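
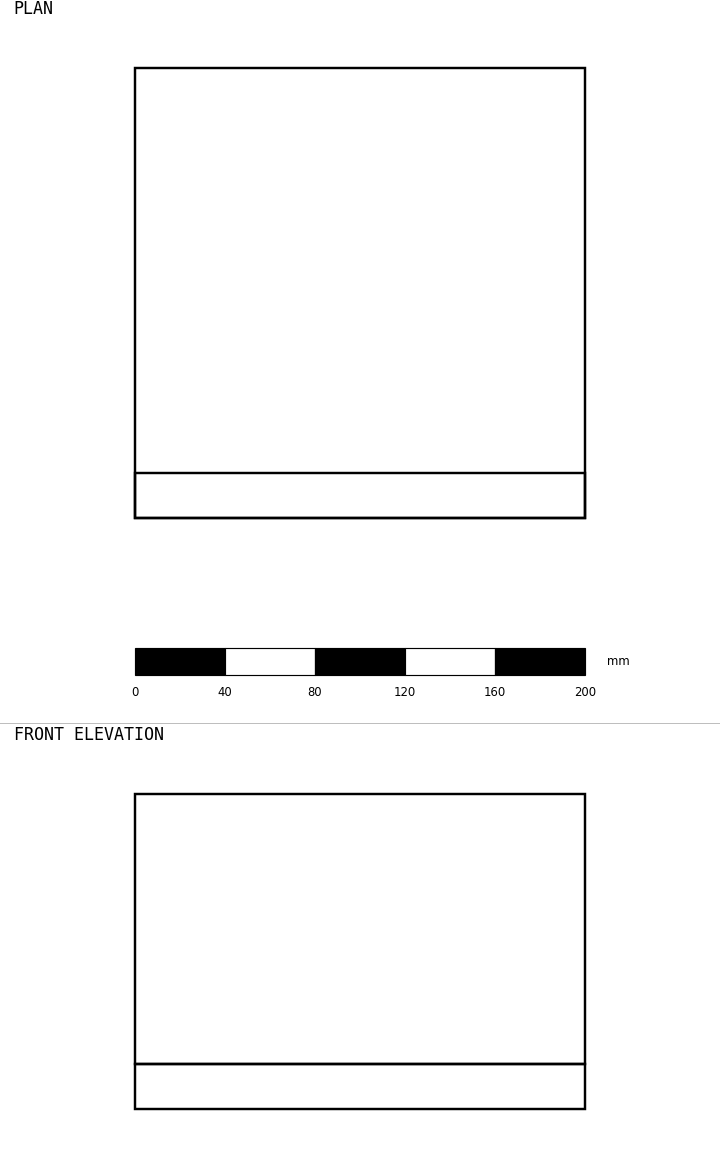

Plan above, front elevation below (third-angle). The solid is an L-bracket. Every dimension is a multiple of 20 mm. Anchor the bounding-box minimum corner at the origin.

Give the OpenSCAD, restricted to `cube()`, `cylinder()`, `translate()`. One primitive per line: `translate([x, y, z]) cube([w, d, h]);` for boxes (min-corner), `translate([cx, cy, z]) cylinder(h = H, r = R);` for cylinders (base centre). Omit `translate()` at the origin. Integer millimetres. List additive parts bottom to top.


cube([200, 200, 20]);
translate([0, 0, 20]) cube([200, 20, 120]);


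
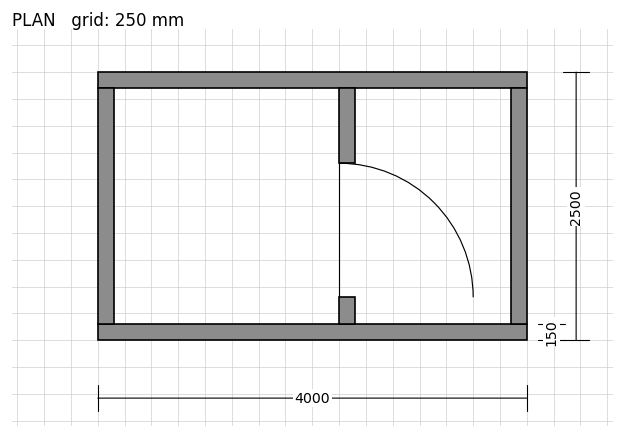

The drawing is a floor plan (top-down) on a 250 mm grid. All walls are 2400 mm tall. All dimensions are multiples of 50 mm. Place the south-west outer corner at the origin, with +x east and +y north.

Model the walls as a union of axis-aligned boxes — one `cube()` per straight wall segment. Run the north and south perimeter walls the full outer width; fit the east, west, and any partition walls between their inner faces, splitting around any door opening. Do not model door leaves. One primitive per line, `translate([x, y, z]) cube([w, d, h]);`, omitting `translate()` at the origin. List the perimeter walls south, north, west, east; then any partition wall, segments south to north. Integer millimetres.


cube([4000, 150, 2400]);
translate([0, 2350, 0]) cube([4000, 150, 2400]);
translate([0, 150, 0]) cube([150, 2200, 2400]);
translate([3850, 150, 0]) cube([150, 2200, 2400]);
translate([2250, 150, 0]) cube([150, 250, 2400]);
translate([2250, 1650, 0]) cube([150, 700, 2400]);


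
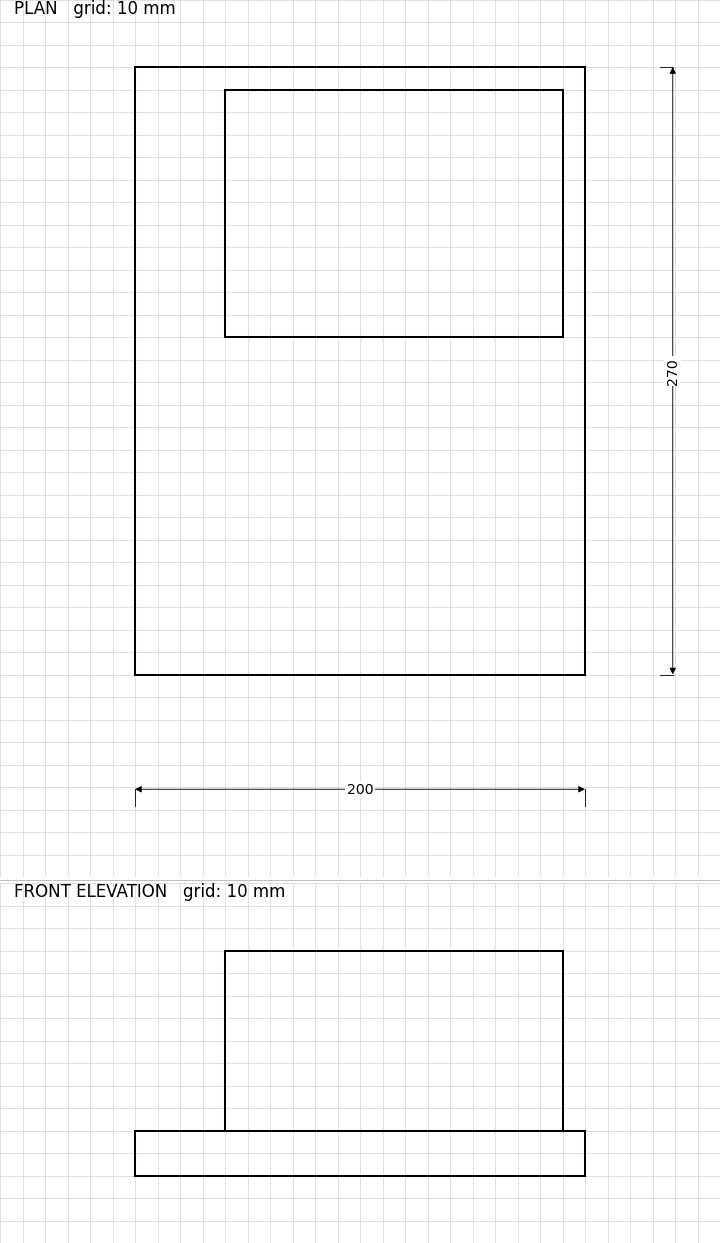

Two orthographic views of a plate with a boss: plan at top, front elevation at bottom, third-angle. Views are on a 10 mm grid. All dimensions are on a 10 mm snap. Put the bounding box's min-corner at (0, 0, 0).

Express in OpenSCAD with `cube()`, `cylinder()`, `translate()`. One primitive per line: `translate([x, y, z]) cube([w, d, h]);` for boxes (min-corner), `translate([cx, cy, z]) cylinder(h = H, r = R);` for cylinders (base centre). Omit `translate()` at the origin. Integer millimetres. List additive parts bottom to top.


cube([200, 270, 20]);
translate([40, 150, 20]) cube([150, 110, 80]);


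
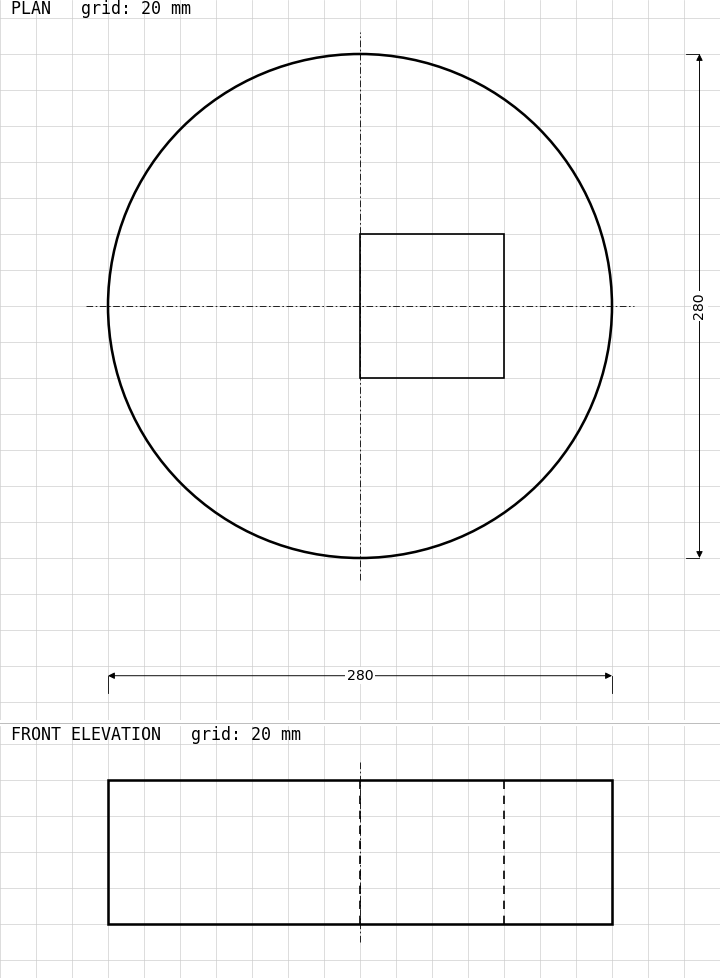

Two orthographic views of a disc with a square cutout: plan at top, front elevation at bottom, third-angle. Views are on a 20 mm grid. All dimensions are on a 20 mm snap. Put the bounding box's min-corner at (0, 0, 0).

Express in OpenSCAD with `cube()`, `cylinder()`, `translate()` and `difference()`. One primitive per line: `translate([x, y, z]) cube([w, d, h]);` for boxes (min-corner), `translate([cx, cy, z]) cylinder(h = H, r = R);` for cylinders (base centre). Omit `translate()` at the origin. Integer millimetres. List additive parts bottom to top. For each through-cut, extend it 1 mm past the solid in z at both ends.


difference() {
  translate([140, 140, 0]) cylinder(h = 80, r = 140);
  translate([140, 100, -1]) cube([80, 80, 82]);
}


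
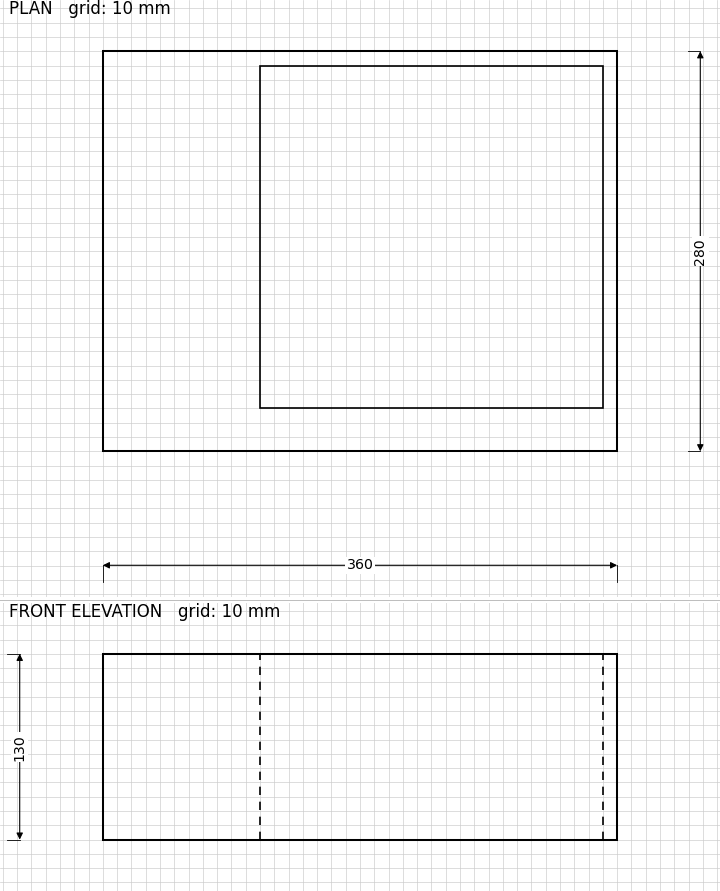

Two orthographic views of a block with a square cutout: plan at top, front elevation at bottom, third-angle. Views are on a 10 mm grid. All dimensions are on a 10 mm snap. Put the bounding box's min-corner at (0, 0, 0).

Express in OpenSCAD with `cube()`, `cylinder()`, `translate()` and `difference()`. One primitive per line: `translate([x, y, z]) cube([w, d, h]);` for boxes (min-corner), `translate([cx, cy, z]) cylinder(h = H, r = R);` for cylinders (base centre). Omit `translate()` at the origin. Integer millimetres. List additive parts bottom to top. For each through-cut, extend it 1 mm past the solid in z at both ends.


difference() {
  cube([360, 280, 130]);
  translate([110, 30, -1]) cube([240, 240, 132]);
}


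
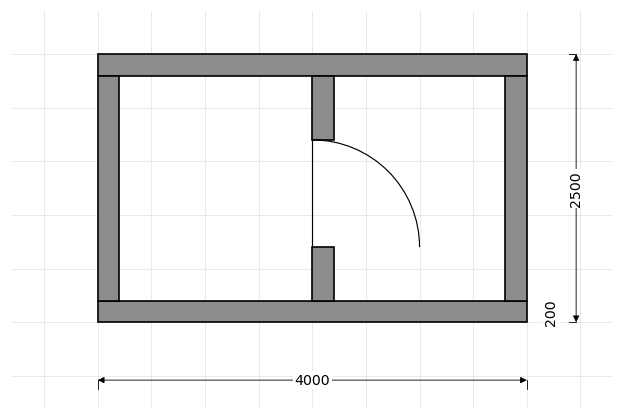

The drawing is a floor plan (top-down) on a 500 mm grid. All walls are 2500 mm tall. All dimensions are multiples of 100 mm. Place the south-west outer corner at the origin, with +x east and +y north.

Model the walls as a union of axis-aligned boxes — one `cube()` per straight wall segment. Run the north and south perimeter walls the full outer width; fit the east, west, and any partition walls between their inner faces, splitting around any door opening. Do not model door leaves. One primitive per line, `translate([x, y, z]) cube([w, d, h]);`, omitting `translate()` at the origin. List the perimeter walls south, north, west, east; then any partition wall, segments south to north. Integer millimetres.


cube([4000, 200, 2500]);
translate([0, 2300, 0]) cube([4000, 200, 2500]);
translate([0, 200, 0]) cube([200, 2100, 2500]);
translate([3800, 200, 0]) cube([200, 2100, 2500]);
translate([2000, 200, 0]) cube([200, 500, 2500]);
translate([2000, 1700, 0]) cube([200, 600, 2500]);


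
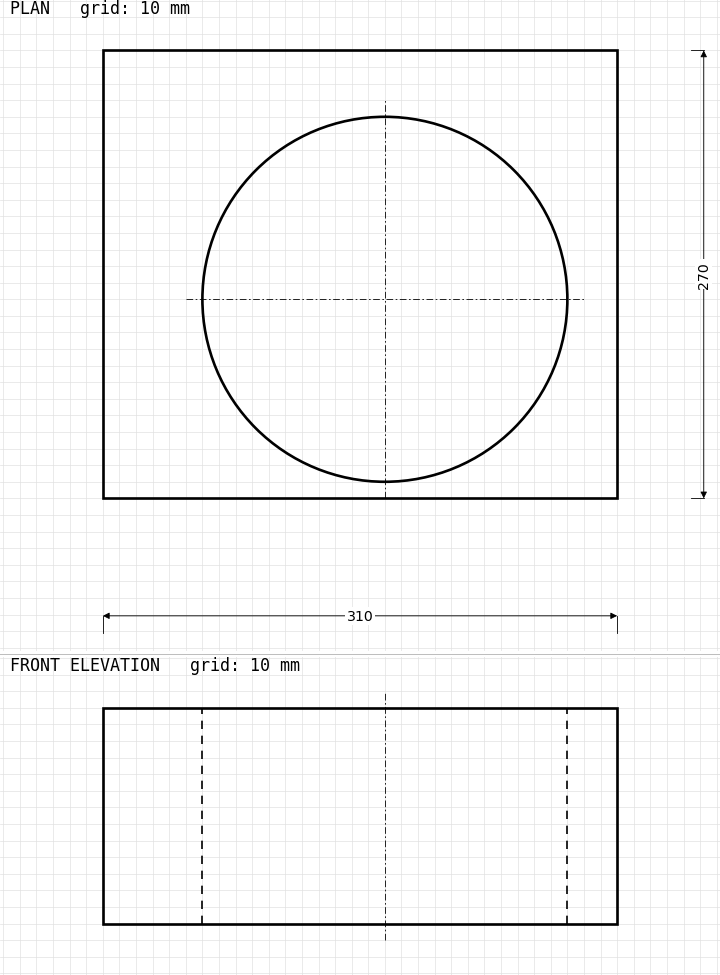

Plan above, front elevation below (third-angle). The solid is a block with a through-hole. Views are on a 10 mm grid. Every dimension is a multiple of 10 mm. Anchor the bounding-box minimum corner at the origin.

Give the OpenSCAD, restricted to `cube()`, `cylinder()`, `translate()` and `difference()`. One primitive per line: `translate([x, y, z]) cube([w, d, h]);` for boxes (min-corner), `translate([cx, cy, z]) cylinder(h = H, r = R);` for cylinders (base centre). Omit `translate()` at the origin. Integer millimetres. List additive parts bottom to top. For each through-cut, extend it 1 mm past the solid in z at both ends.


difference() {
  cube([310, 270, 130]);
  translate([170, 120, -1]) cylinder(h = 132, r = 110);
}


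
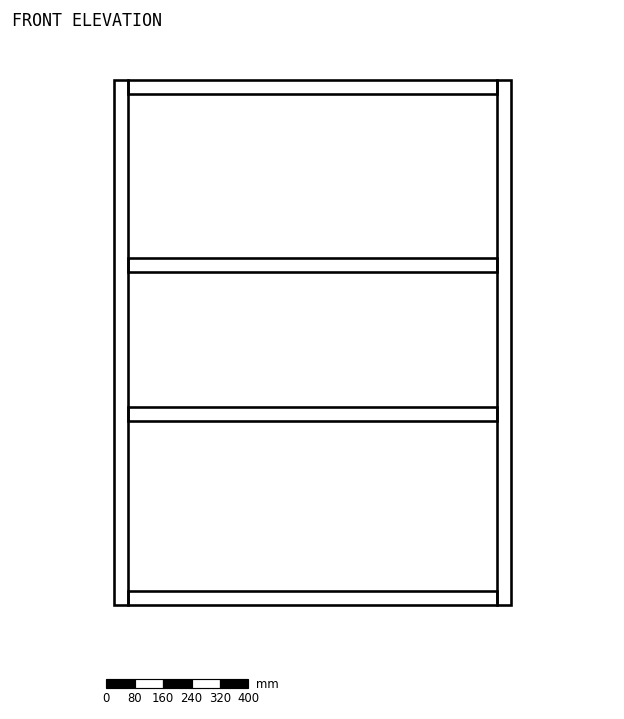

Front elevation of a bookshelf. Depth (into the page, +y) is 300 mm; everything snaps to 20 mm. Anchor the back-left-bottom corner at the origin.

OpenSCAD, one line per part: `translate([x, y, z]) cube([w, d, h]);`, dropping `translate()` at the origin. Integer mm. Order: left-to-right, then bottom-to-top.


cube([40, 300, 1480]);
translate([40, 0, 0]) cube([1040, 300, 40]);
translate([40, 0, 520]) cube([1040, 300, 40]);
translate([40, 0, 940]) cube([1040, 300, 40]);
translate([40, 0, 1440]) cube([1040, 300, 40]);
translate([1080, 0, 0]) cube([40, 300, 1480]);


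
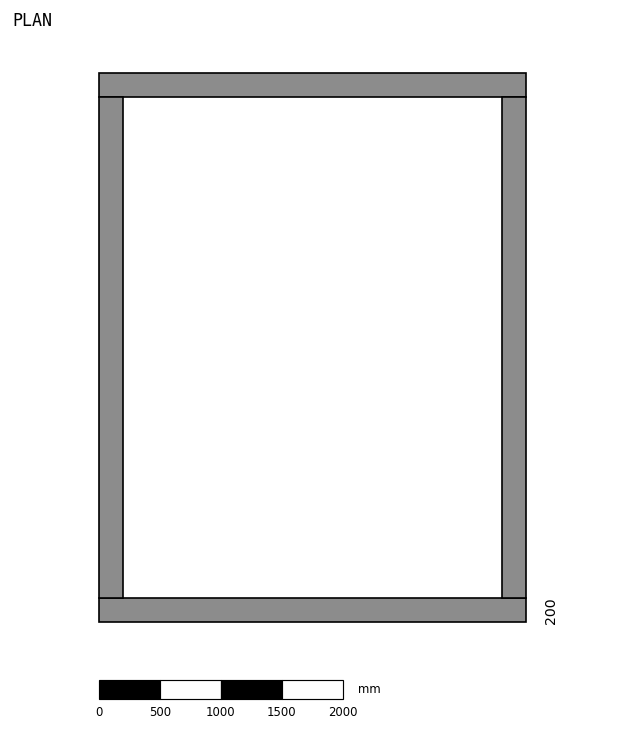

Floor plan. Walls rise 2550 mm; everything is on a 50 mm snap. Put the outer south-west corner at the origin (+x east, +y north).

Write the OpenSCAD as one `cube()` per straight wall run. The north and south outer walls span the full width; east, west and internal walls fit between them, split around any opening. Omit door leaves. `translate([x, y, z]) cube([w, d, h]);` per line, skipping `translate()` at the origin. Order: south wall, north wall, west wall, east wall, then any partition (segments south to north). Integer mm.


cube([3500, 200, 2550]);
translate([0, 4300, 0]) cube([3500, 200, 2550]);
translate([0, 200, 0]) cube([200, 4100, 2550]);
translate([3300, 200, 0]) cube([200, 4100, 2550]);


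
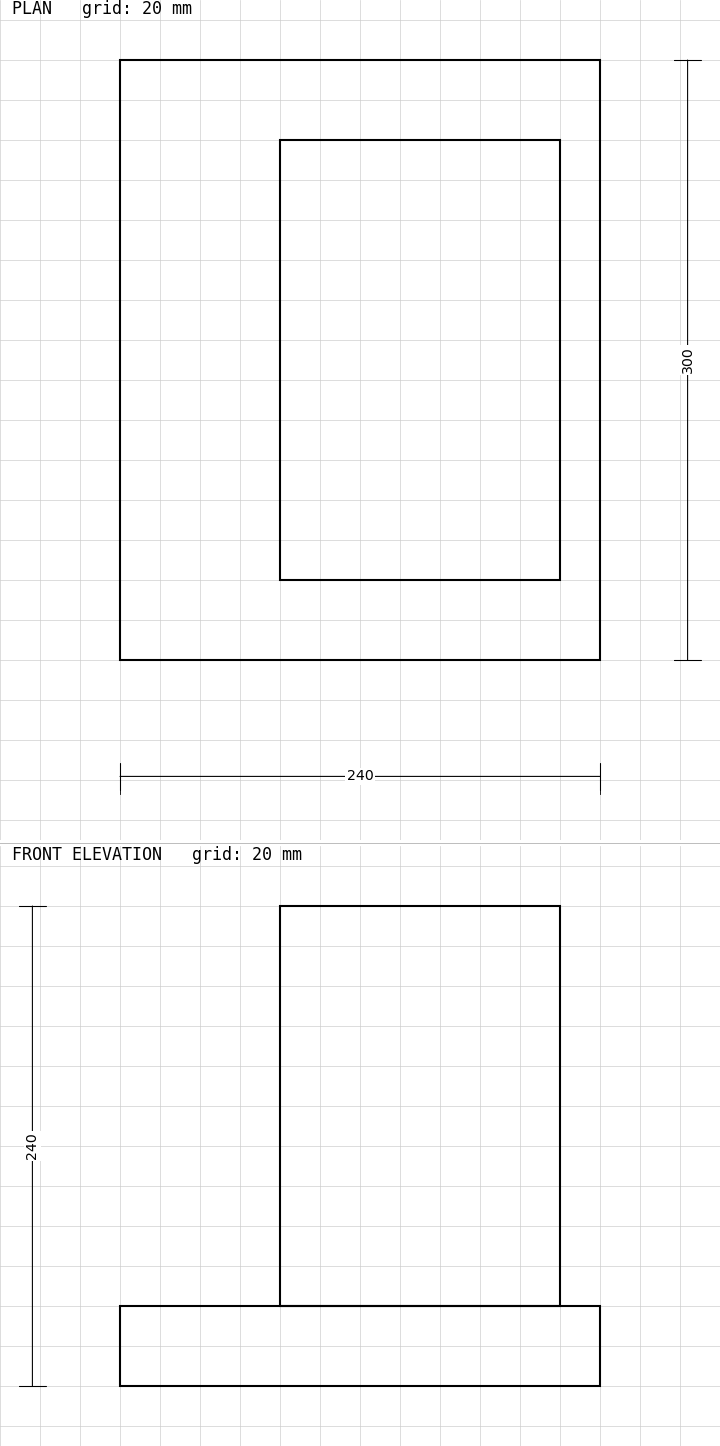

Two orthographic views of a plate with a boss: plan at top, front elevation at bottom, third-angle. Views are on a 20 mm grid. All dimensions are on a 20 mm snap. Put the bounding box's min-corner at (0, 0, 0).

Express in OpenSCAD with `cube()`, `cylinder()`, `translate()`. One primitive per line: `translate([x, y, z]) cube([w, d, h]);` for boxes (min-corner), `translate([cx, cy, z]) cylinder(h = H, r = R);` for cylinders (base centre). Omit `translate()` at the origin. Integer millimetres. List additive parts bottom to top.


cube([240, 300, 40]);
translate([80, 40, 40]) cube([140, 220, 200]);


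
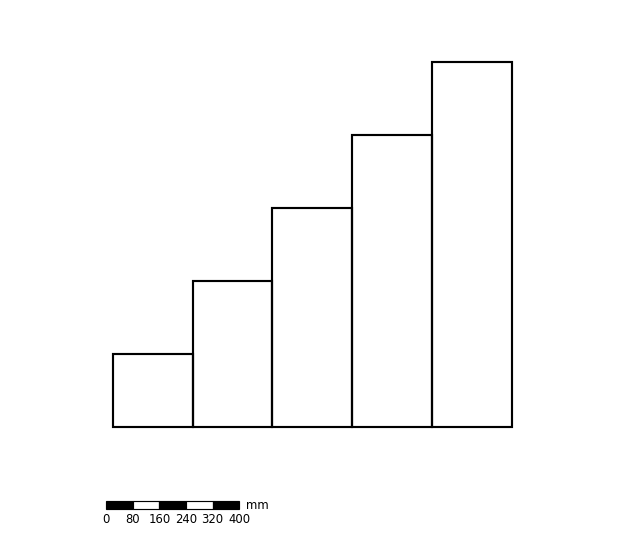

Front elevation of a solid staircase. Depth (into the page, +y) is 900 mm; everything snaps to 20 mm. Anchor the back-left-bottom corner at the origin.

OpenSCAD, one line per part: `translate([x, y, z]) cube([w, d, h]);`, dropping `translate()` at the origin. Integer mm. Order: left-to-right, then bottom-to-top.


cube([240, 900, 220]);
translate([240, 0, 0]) cube([240, 900, 440]);
translate([480, 0, 0]) cube([240, 900, 660]);
translate([720, 0, 0]) cube([240, 900, 880]);
translate([960, 0, 0]) cube([240, 900, 1100]);


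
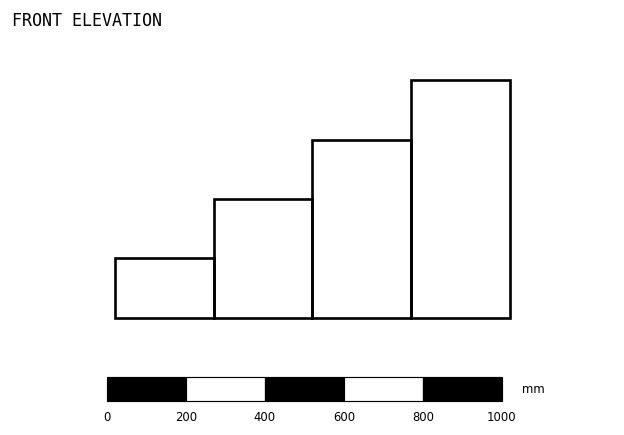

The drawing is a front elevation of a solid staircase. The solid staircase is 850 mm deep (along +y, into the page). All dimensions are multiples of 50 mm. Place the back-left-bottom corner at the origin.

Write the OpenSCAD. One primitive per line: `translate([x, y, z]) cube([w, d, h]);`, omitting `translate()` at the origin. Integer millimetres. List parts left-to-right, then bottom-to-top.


cube([250, 850, 150]);
translate([250, 0, 0]) cube([250, 850, 300]);
translate([500, 0, 0]) cube([250, 850, 450]);
translate([750, 0, 0]) cube([250, 850, 600]);


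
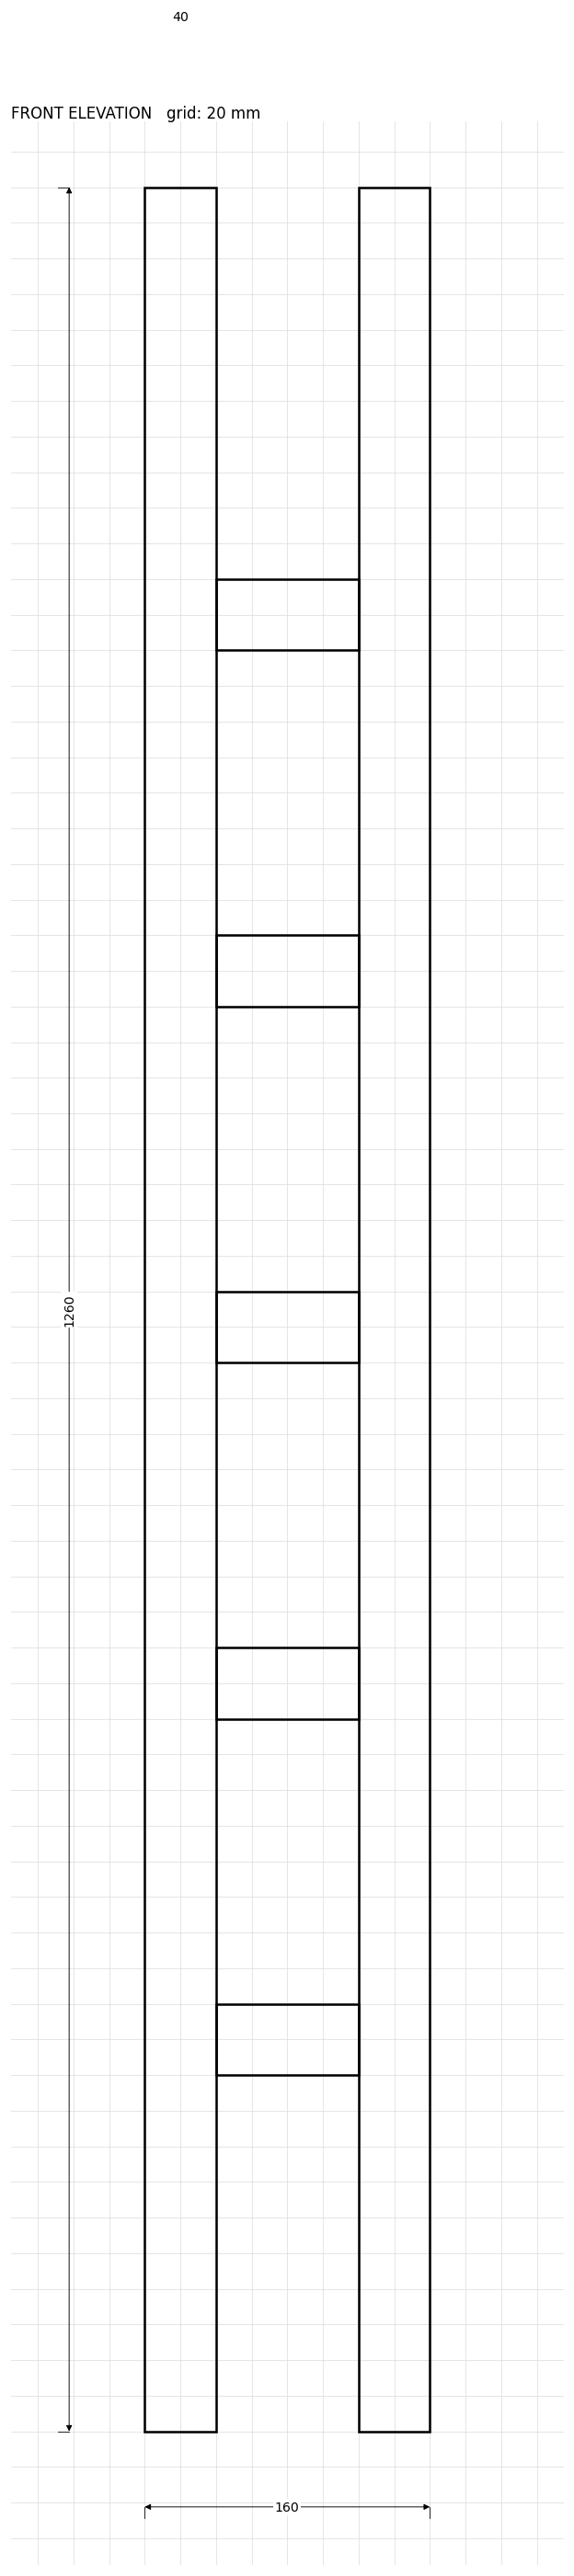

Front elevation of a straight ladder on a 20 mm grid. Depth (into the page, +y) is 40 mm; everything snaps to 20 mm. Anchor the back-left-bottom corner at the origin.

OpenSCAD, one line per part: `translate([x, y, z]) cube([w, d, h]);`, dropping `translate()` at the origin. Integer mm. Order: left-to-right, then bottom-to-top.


cube([40, 40, 1260]);
translate([40, 0, 200]) cube([80, 40, 40]);
translate([40, 0, 400]) cube([80, 40, 40]);
translate([40, 0, 600]) cube([80, 40, 40]);
translate([40, 0, 800]) cube([80, 40, 40]);
translate([40, 0, 1000]) cube([80, 40, 40]);
translate([120, 0, 0]) cube([40, 40, 1260]);


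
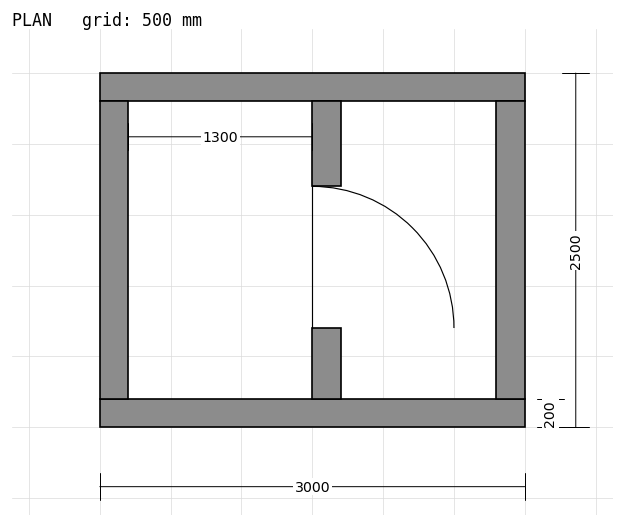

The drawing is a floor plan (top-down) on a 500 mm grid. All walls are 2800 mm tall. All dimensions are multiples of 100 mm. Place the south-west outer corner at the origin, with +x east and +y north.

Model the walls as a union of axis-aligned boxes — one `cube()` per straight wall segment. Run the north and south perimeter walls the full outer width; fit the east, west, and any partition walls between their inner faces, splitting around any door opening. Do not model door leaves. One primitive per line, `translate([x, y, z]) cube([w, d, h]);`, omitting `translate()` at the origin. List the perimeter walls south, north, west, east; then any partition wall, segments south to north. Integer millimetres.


cube([3000, 200, 2800]);
translate([0, 2300, 0]) cube([3000, 200, 2800]);
translate([0, 200, 0]) cube([200, 2100, 2800]);
translate([2800, 200, 0]) cube([200, 2100, 2800]);
translate([1500, 200, 0]) cube([200, 500, 2800]);
translate([1500, 1700, 0]) cube([200, 600, 2800]);


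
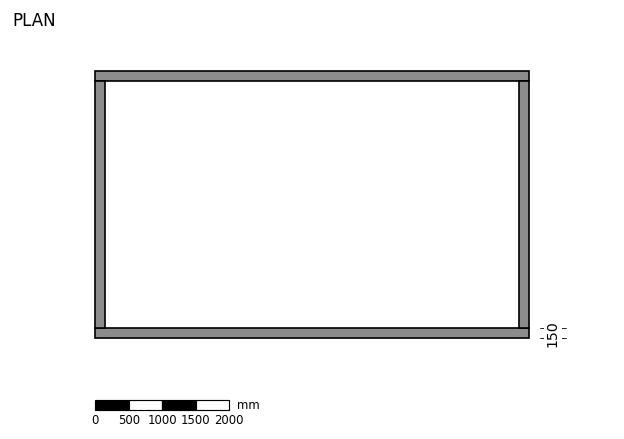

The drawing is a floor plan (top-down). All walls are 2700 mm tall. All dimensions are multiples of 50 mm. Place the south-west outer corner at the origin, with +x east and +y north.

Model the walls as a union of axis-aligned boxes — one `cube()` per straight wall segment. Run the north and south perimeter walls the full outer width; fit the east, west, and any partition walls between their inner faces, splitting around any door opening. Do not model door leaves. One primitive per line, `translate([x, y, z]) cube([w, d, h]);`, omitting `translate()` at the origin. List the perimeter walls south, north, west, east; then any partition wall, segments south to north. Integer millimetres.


cube([6500, 150, 2700]);
translate([0, 3850, 0]) cube([6500, 150, 2700]);
translate([0, 150, 0]) cube([150, 3700, 2700]);
translate([6350, 150, 0]) cube([150, 3700, 2700]);


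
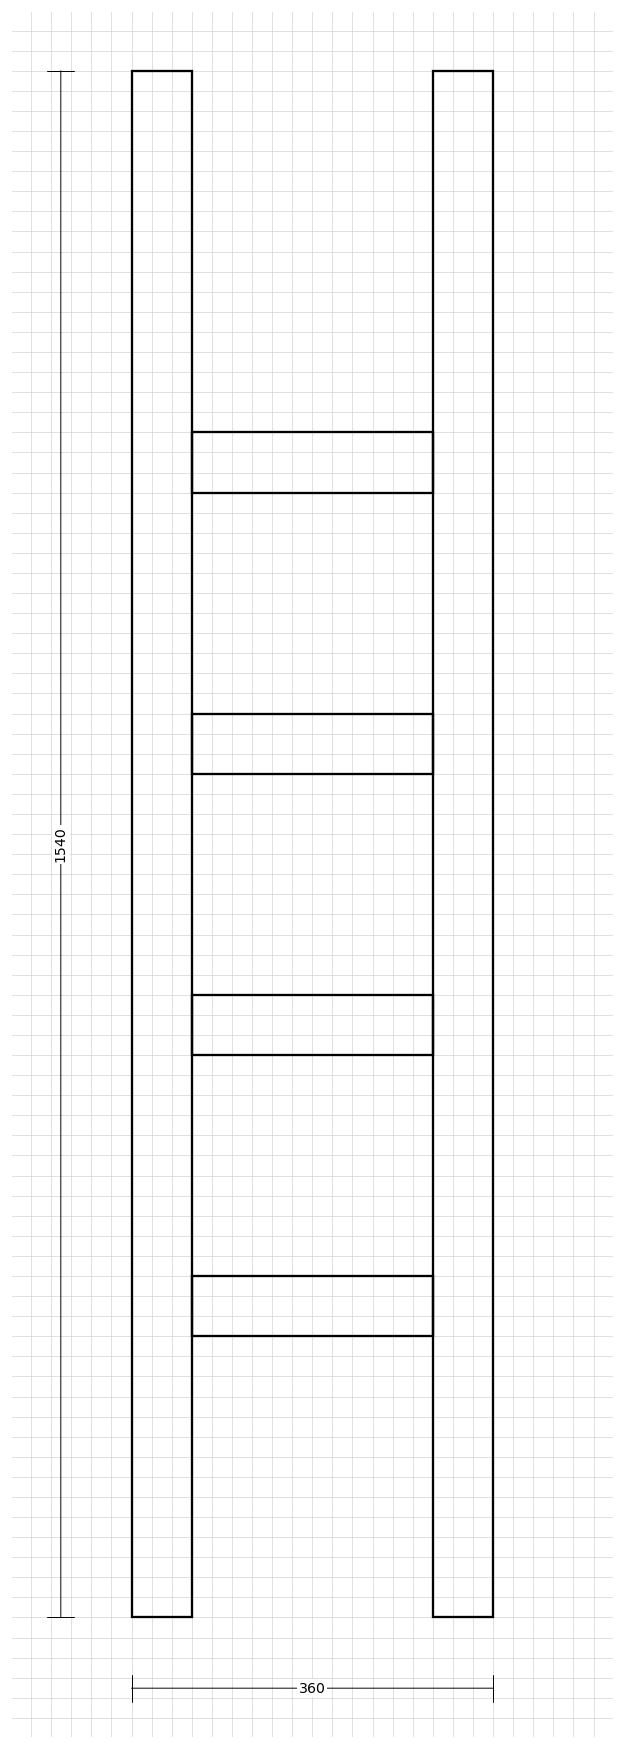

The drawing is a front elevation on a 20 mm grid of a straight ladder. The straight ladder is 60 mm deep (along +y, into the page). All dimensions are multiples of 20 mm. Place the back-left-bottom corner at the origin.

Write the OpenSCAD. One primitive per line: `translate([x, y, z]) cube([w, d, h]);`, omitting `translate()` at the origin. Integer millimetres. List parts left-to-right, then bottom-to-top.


cube([60, 60, 1540]);
translate([60, 0, 280]) cube([240, 60, 60]);
translate([60, 0, 560]) cube([240, 60, 60]);
translate([60, 0, 840]) cube([240, 60, 60]);
translate([60, 0, 1120]) cube([240, 60, 60]);
translate([300, 0, 0]) cube([60, 60, 1540]);


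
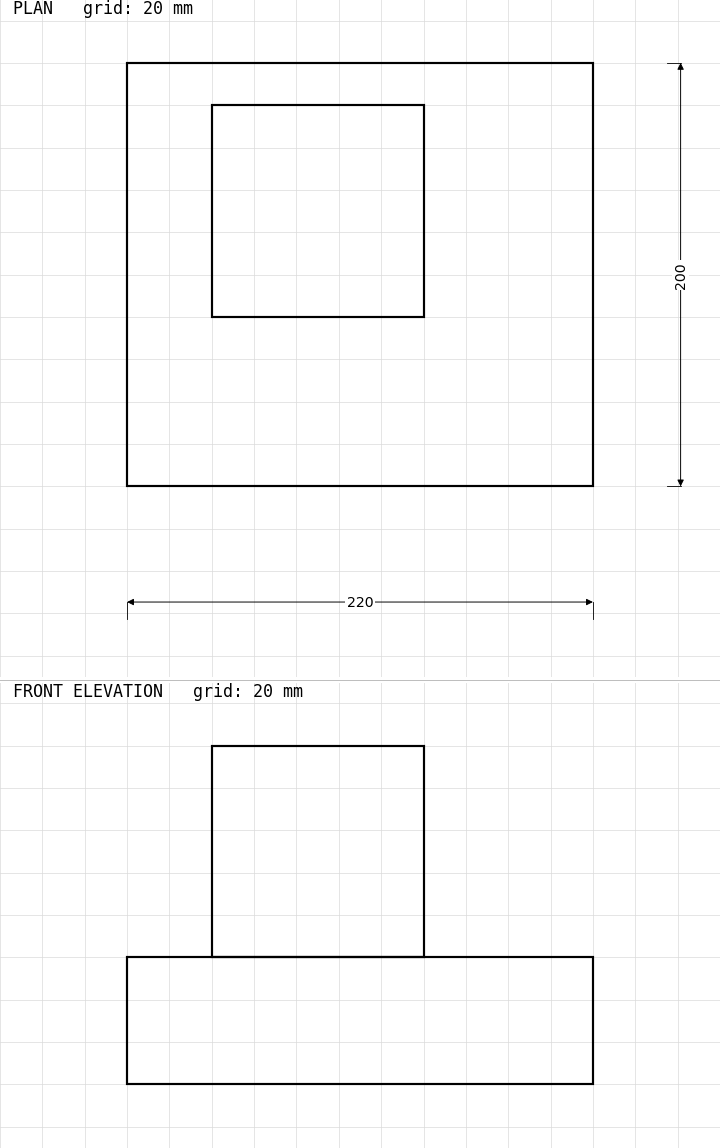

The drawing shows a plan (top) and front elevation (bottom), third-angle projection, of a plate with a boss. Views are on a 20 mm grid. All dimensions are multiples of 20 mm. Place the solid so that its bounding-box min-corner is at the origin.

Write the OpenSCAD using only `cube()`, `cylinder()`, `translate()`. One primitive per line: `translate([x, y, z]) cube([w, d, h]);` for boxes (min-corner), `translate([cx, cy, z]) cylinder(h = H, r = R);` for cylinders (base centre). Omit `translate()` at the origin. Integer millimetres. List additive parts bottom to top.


cube([220, 200, 60]);
translate([40, 80, 60]) cube([100, 100, 100]);


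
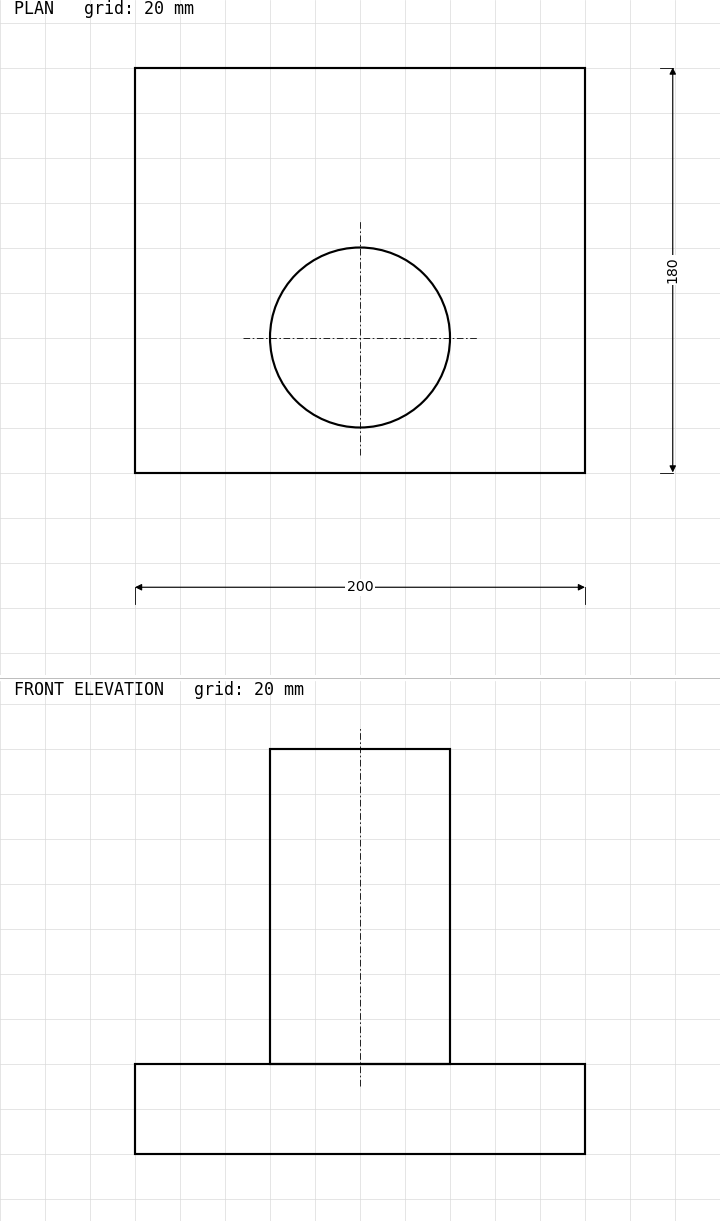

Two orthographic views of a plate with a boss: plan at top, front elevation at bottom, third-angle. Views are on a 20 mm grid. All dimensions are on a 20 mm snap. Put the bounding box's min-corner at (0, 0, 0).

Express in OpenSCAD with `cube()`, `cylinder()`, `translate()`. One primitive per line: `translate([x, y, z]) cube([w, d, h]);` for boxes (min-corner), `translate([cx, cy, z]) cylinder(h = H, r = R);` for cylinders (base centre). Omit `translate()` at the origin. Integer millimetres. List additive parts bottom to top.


cube([200, 180, 40]);
translate([100, 60, 40]) cylinder(h = 140, r = 40);


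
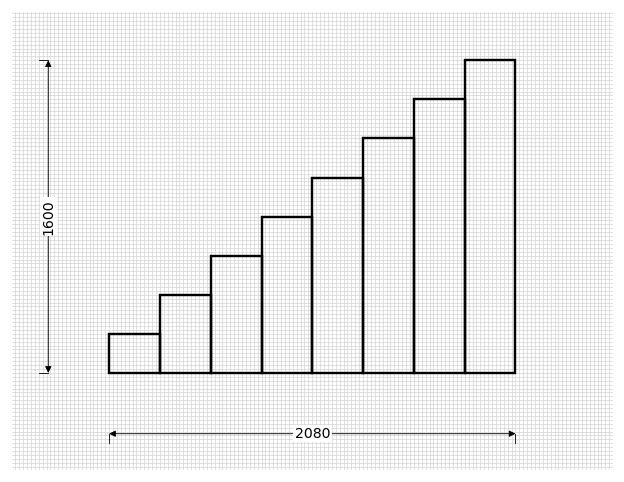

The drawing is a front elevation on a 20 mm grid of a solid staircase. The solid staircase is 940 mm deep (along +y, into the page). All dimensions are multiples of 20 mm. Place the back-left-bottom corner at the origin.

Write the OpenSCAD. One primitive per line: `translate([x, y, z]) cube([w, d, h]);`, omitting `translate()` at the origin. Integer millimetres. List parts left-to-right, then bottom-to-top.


cube([260, 940, 200]);
translate([260, 0, 0]) cube([260, 940, 400]);
translate([520, 0, 0]) cube([260, 940, 600]);
translate([780, 0, 0]) cube([260, 940, 800]);
translate([1040, 0, 0]) cube([260, 940, 1000]);
translate([1300, 0, 0]) cube([260, 940, 1200]);
translate([1560, 0, 0]) cube([260, 940, 1400]);
translate([1820, 0, 0]) cube([260, 940, 1600]);


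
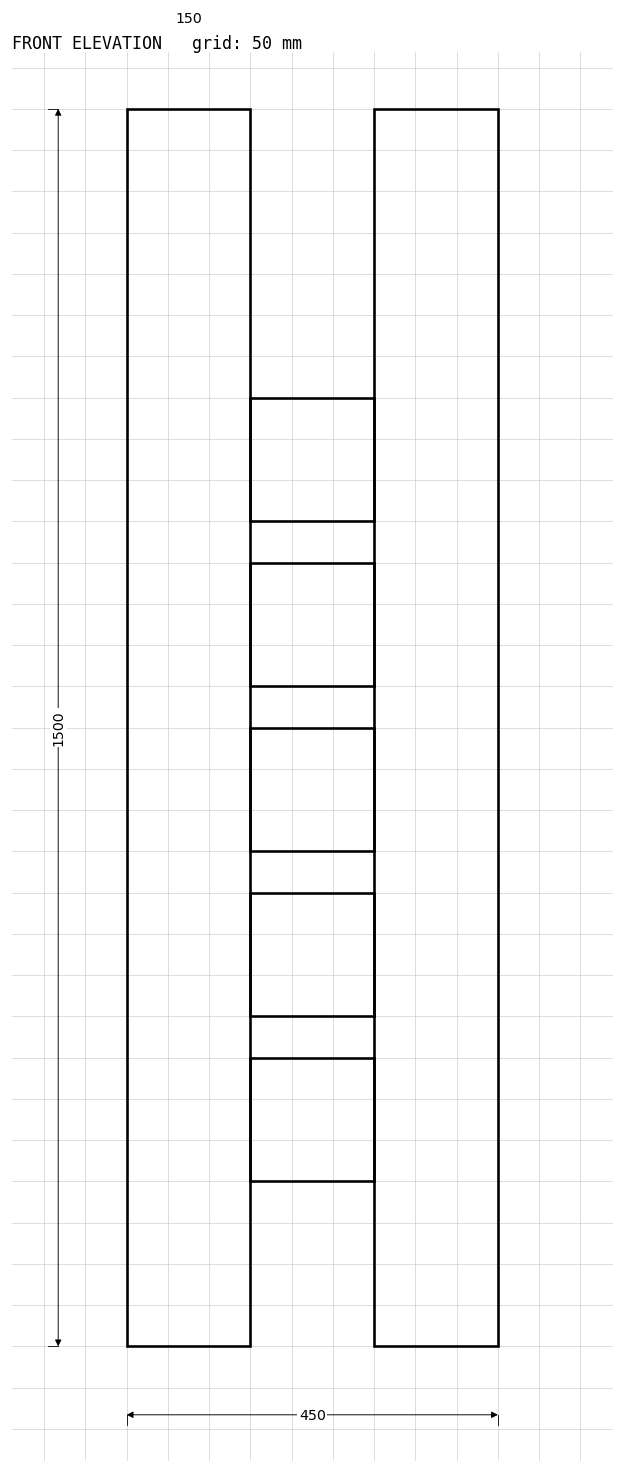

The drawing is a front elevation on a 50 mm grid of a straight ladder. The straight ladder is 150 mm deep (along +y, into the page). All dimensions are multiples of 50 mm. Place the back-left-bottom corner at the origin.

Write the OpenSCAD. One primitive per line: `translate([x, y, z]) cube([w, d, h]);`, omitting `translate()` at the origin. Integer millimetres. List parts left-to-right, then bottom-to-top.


cube([150, 150, 1500]);
translate([150, 0, 200]) cube([150, 150, 150]);
translate([150, 0, 400]) cube([150, 150, 150]);
translate([150, 0, 600]) cube([150, 150, 150]);
translate([150, 0, 800]) cube([150, 150, 150]);
translate([150, 0, 1000]) cube([150, 150, 150]);
translate([300, 0, 0]) cube([150, 150, 1500]);


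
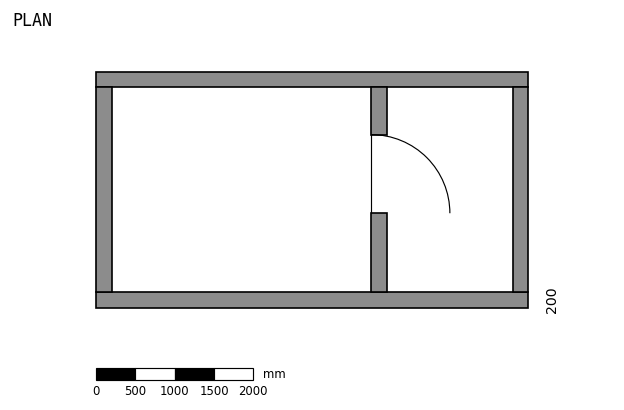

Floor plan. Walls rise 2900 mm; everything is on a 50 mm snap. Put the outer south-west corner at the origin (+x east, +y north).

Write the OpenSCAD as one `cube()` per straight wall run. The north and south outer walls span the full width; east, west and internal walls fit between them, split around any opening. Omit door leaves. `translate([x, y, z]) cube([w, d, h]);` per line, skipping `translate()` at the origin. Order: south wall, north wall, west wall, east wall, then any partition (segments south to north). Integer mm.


cube([5500, 200, 2900]);
translate([0, 2800, 0]) cube([5500, 200, 2900]);
translate([0, 200, 0]) cube([200, 2600, 2900]);
translate([5300, 200, 0]) cube([200, 2600, 2900]);
translate([3500, 200, 0]) cube([200, 1000, 2900]);
translate([3500, 2200, 0]) cube([200, 600, 2900]);


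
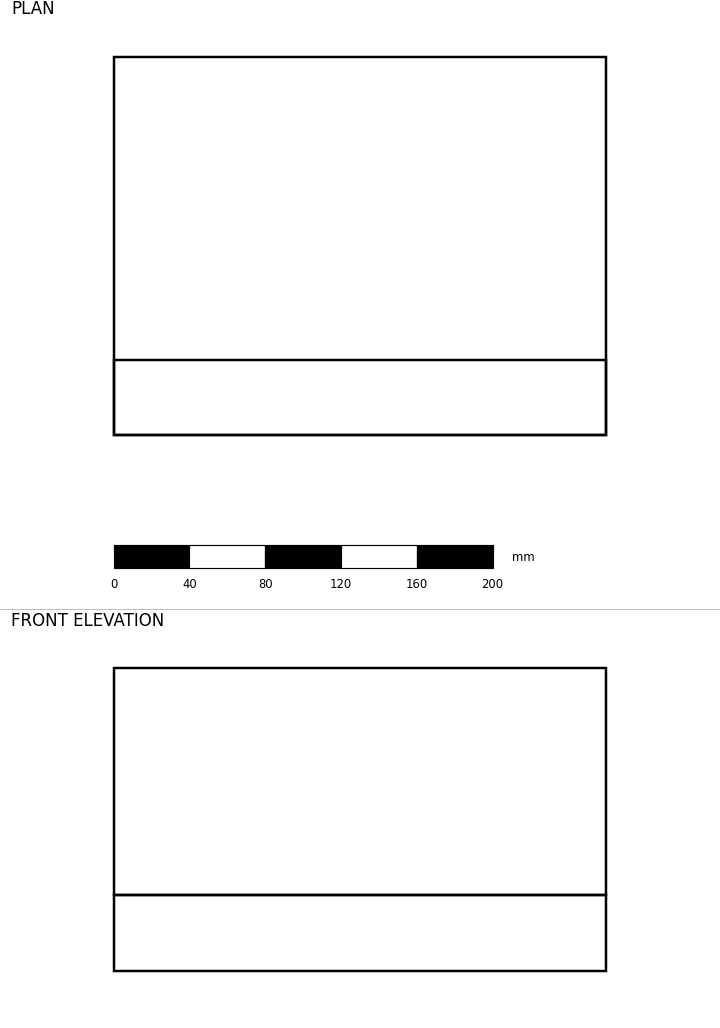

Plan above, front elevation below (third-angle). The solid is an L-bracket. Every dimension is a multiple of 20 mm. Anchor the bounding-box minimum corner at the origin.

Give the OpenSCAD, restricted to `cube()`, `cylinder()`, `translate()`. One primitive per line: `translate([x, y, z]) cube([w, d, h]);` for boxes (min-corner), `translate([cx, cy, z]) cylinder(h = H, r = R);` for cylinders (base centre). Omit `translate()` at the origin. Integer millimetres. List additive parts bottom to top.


cube([260, 200, 40]);
translate([0, 0, 40]) cube([260, 40, 120]);


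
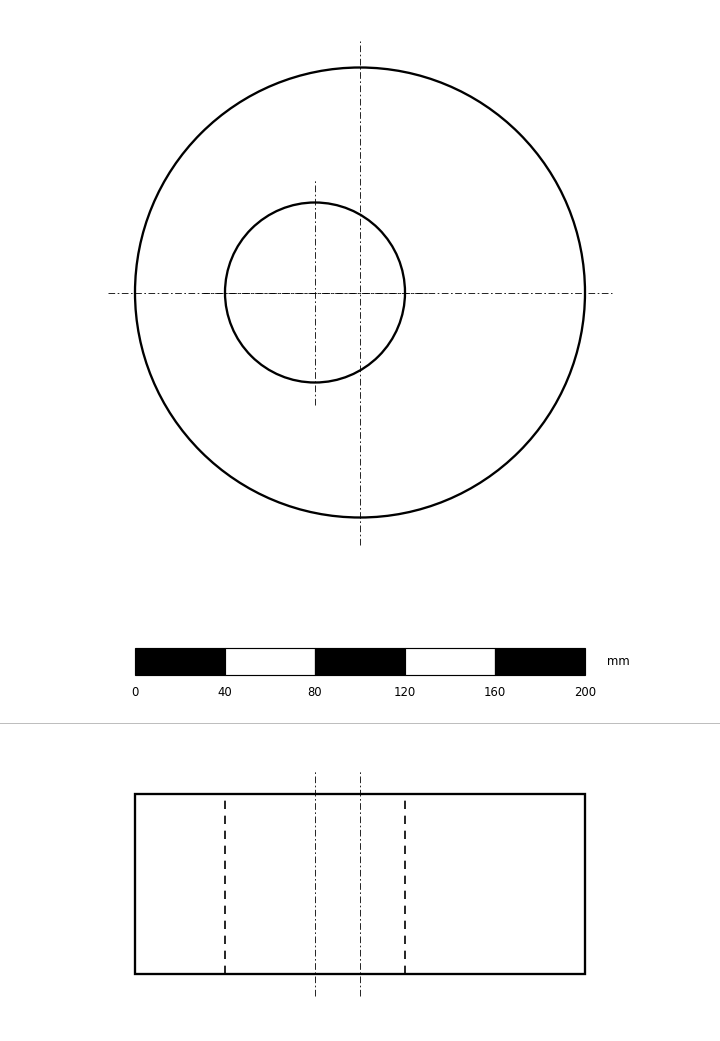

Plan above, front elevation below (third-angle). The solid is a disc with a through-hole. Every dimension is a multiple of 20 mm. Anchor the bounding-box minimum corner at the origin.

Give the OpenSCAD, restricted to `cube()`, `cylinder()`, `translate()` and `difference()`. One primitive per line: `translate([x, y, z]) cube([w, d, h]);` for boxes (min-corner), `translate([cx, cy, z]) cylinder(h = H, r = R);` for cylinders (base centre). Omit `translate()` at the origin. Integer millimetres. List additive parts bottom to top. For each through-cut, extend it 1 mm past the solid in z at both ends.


difference() {
  translate([100, 100, 0]) cylinder(h = 80, r = 100);
  translate([80, 100, -1]) cylinder(h = 82, r = 40);
}


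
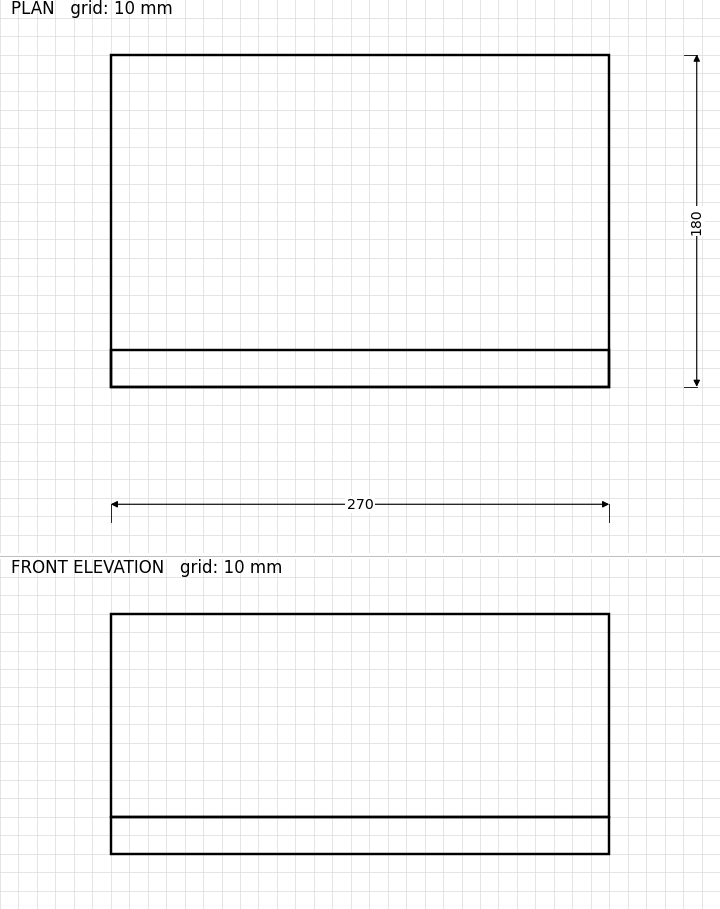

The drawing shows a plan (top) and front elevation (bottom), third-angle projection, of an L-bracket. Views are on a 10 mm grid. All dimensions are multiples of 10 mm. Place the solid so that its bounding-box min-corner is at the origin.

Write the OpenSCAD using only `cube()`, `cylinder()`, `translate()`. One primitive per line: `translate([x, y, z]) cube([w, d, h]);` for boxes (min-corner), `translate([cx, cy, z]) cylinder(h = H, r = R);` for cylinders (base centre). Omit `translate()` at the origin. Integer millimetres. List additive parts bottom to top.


cube([270, 180, 20]);
translate([0, 0, 20]) cube([270, 20, 110]);


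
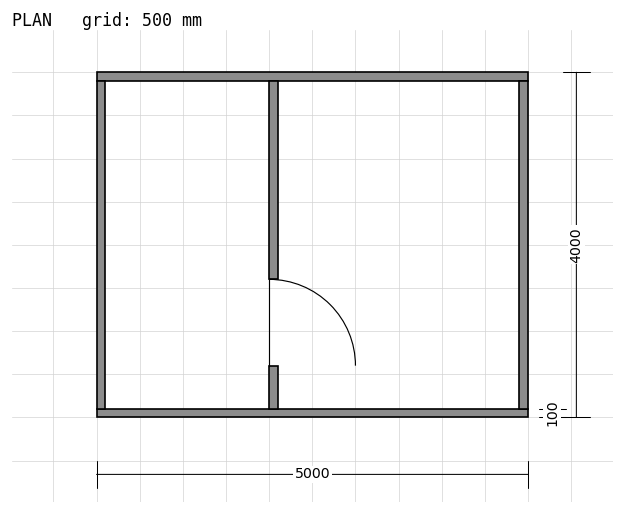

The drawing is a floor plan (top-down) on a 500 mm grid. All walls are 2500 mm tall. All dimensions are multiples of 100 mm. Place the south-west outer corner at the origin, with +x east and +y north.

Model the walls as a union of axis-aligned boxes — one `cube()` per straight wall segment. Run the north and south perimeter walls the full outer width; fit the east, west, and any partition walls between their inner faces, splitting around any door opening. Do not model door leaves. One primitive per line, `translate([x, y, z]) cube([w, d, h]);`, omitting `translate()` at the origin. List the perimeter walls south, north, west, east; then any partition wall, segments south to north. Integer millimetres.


cube([5000, 100, 2500]);
translate([0, 3900, 0]) cube([5000, 100, 2500]);
translate([0, 100, 0]) cube([100, 3800, 2500]);
translate([4900, 100, 0]) cube([100, 3800, 2500]);
translate([2000, 100, 0]) cube([100, 500, 2500]);
translate([2000, 1600, 0]) cube([100, 2300, 2500]);


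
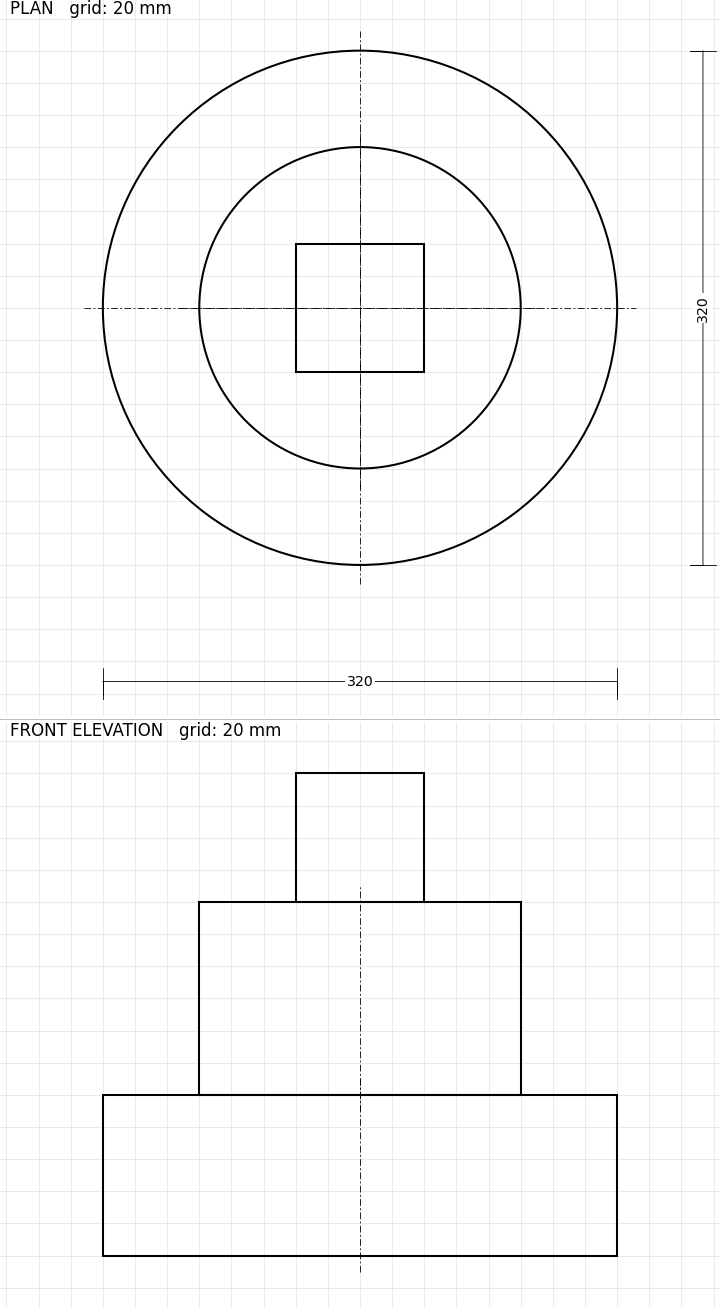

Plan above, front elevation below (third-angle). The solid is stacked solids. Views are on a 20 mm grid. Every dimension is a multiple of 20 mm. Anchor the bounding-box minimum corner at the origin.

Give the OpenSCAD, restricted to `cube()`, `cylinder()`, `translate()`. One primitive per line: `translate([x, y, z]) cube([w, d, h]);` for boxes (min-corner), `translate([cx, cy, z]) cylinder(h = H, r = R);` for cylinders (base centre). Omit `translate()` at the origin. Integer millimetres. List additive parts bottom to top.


translate([160, 160, 0]) cylinder(h = 100, r = 160);
translate([160, 160, 100]) cylinder(h = 120, r = 100);
translate([120, 120, 220]) cube([80, 80, 80]);


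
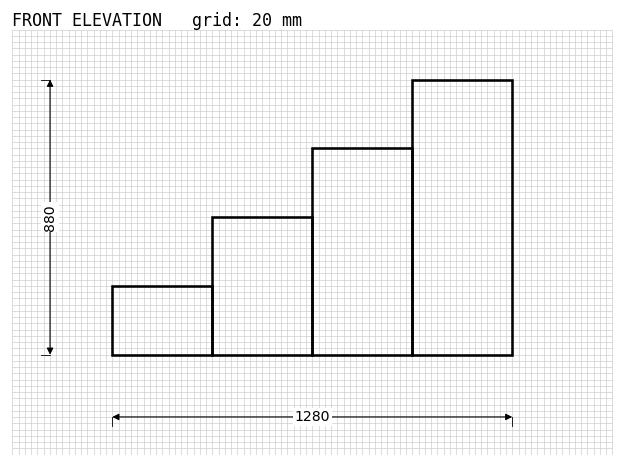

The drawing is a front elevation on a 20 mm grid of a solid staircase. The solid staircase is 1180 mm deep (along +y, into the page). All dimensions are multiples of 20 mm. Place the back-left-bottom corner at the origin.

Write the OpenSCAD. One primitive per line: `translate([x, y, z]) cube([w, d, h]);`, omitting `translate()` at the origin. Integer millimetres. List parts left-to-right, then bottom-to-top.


cube([320, 1180, 220]);
translate([320, 0, 0]) cube([320, 1180, 440]);
translate([640, 0, 0]) cube([320, 1180, 660]);
translate([960, 0, 0]) cube([320, 1180, 880]);


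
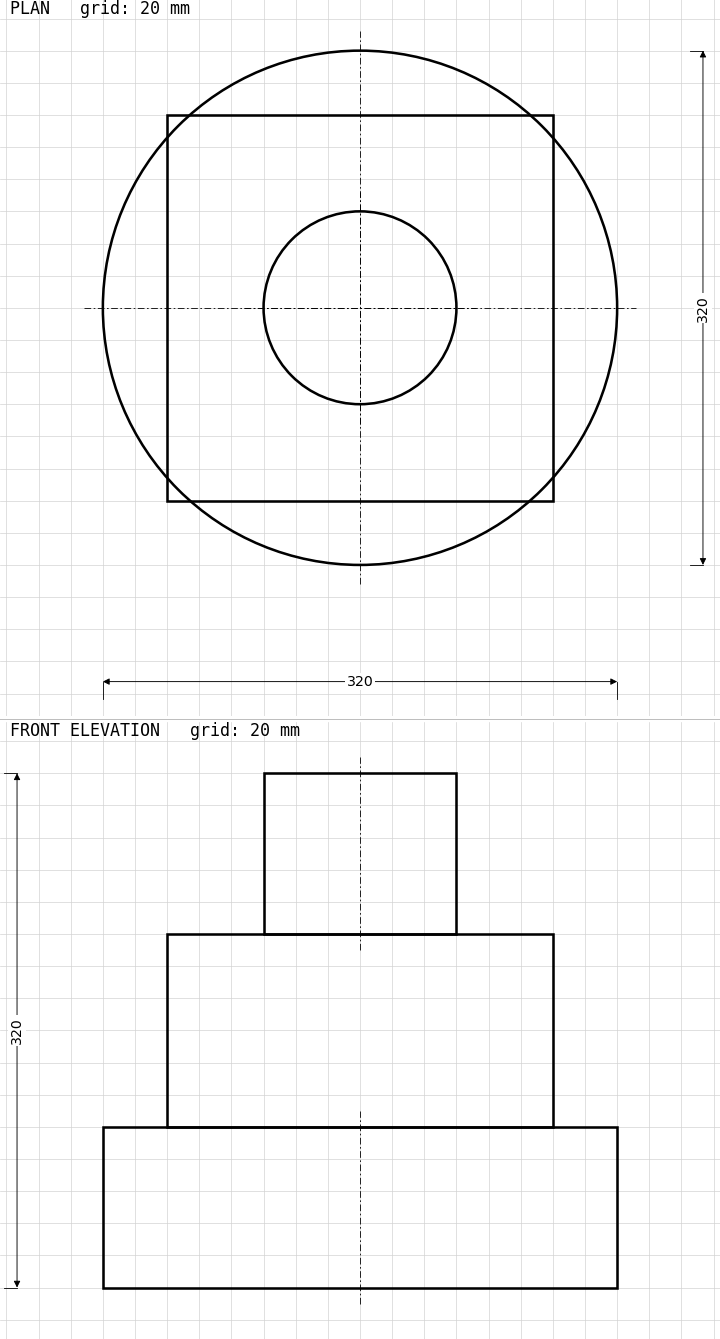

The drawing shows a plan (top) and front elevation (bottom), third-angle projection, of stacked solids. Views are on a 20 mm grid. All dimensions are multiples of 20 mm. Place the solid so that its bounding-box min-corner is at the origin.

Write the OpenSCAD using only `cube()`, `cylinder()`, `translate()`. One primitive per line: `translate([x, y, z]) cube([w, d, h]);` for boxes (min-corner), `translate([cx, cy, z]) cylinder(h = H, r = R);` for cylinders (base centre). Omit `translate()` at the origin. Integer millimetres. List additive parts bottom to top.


translate([160, 160, 0]) cylinder(h = 100, r = 160);
translate([40, 40, 100]) cube([240, 240, 120]);
translate([160, 160, 220]) cylinder(h = 100, r = 60);


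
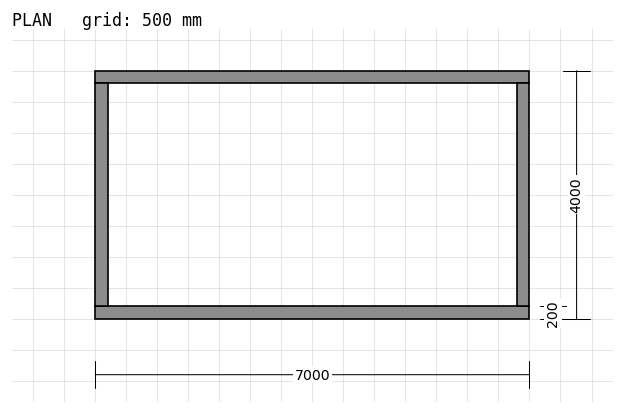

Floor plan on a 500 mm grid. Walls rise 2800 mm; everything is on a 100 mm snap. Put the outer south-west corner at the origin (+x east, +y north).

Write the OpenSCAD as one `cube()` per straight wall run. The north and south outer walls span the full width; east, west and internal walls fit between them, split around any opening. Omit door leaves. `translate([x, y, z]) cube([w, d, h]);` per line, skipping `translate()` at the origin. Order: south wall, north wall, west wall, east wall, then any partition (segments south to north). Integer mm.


cube([7000, 200, 2800]);
translate([0, 3800, 0]) cube([7000, 200, 2800]);
translate([0, 200, 0]) cube([200, 3600, 2800]);
translate([6800, 200, 0]) cube([200, 3600, 2800]);


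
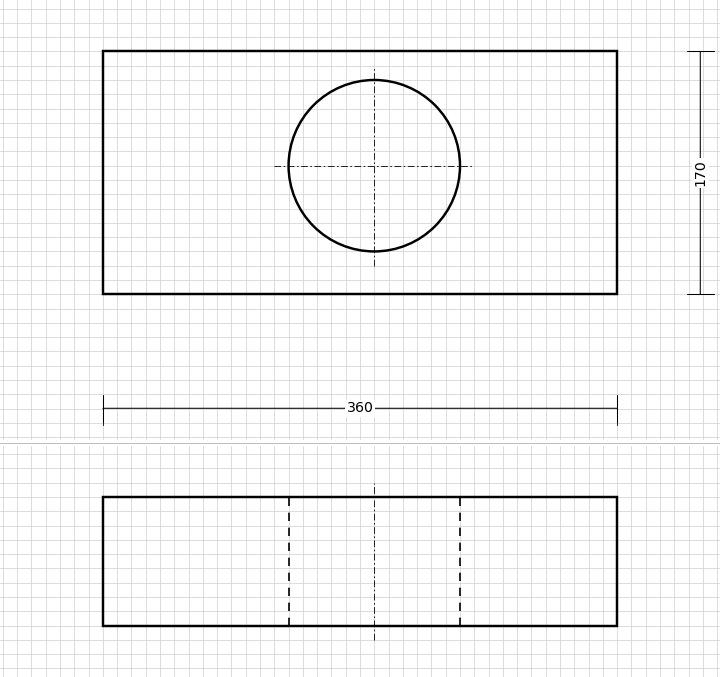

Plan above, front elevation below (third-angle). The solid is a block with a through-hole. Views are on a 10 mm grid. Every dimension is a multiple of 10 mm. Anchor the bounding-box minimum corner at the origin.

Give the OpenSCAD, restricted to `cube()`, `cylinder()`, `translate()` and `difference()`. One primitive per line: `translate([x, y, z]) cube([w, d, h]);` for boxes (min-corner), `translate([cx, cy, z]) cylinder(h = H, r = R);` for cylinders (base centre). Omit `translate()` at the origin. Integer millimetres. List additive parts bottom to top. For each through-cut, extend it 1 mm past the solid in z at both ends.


difference() {
  cube([360, 170, 90]);
  translate([190, 90, -1]) cylinder(h = 92, r = 60);
}


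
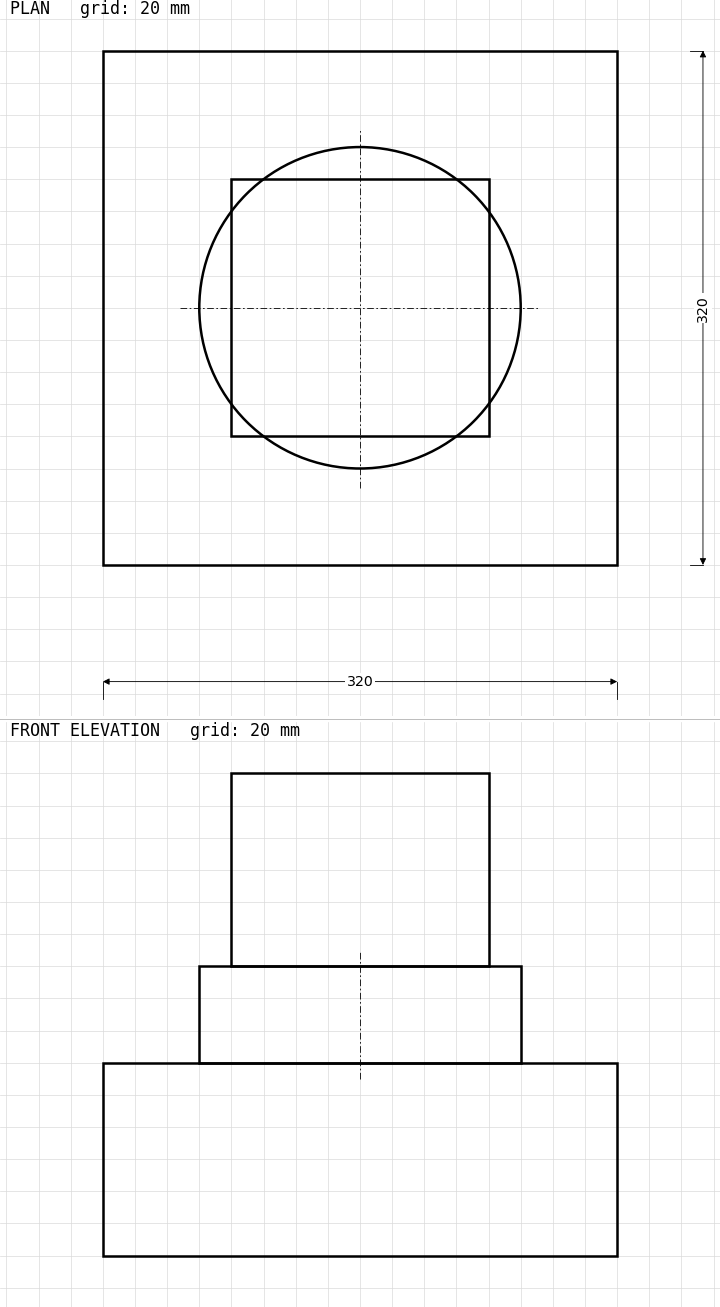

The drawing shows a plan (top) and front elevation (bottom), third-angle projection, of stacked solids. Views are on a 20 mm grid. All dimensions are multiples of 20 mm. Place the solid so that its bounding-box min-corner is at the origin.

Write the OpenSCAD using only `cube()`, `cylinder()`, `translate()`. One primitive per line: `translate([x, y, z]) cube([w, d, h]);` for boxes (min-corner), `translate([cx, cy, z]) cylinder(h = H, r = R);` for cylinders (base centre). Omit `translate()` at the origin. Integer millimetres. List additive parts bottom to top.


cube([320, 320, 120]);
translate([160, 160, 120]) cylinder(h = 60, r = 100);
translate([80, 80, 180]) cube([160, 160, 120]);


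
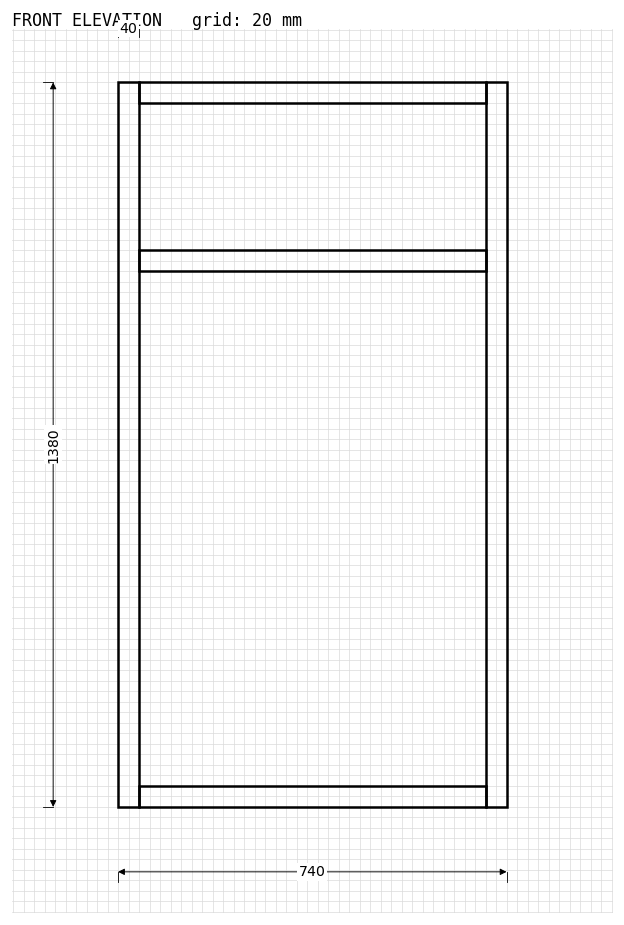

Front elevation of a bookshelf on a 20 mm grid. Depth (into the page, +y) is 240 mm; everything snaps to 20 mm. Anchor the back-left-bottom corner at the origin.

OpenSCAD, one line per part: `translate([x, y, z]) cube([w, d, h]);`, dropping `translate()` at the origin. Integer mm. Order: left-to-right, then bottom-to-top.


cube([40, 240, 1380]);
translate([40, 0, 0]) cube([660, 240, 40]);
translate([40, 0, 1020]) cube([660, 240, 40]);
translate([40, 0, 1340]) cube([660, 240, 40]);
translate([700, 0, 0]) cube([40, 240, 1380]);


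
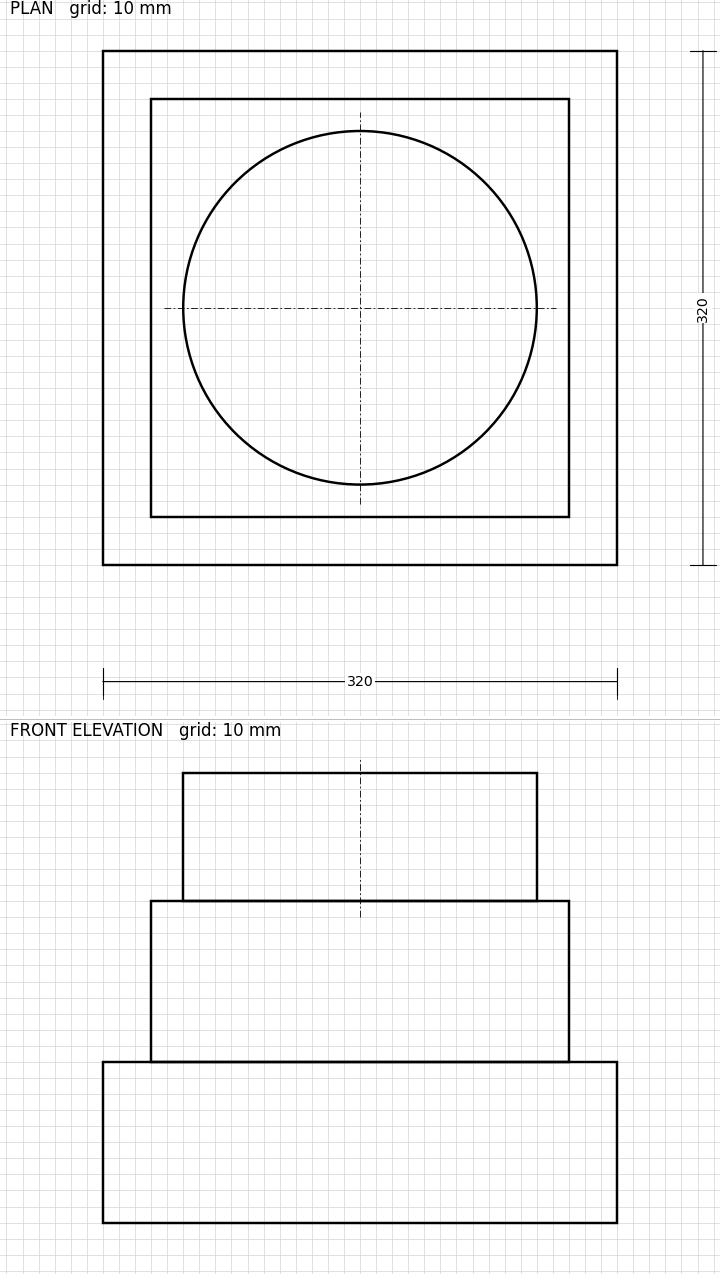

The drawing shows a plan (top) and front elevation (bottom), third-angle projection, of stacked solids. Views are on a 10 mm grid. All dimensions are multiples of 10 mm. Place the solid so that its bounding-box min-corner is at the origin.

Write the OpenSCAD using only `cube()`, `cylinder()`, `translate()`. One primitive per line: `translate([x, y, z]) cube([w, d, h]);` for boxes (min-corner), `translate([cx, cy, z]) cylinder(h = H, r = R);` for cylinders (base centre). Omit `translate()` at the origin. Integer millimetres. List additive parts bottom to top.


cube([320, 320, 100]);
translate([30, 30, 100]) cube([260, 260, 100]);
translate([160, 160, 200]) cylinder(h = 80, r = 110);


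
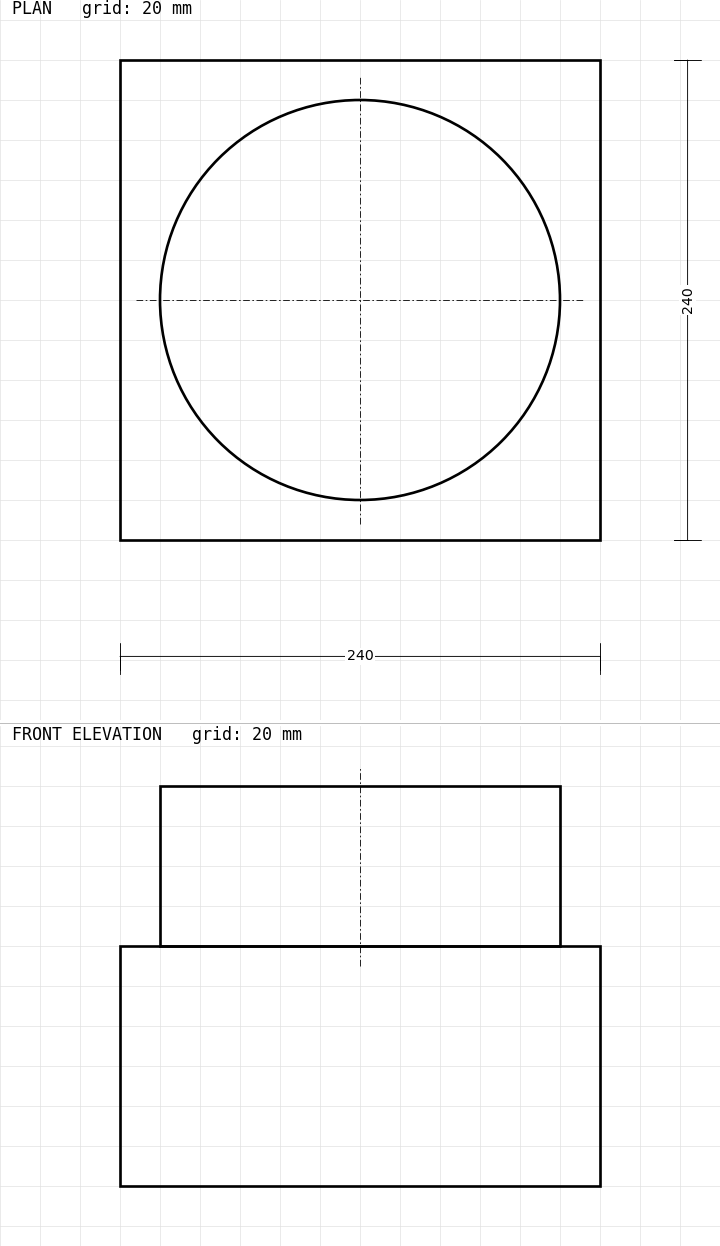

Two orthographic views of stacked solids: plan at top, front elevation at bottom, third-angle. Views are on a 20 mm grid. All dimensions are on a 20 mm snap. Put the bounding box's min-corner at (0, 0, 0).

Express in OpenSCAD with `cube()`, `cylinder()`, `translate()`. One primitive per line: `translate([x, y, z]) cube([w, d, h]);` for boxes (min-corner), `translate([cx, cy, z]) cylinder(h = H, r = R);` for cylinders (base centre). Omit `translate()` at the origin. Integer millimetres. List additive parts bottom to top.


cube([240, 240, 120]);
translate([120, 120, 120]) cylinder(h = 80, r = 100);


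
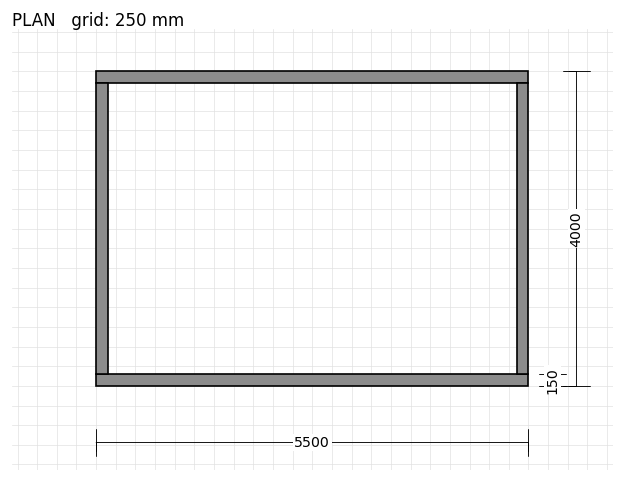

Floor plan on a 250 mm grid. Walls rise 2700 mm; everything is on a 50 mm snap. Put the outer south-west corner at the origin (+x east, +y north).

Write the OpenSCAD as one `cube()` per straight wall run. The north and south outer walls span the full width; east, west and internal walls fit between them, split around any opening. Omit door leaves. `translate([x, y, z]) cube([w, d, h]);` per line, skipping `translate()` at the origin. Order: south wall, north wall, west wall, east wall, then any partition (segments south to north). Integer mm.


cube([5500, 150, 2700]);
translate([0, 3850, 0]) cube([5500, 150, 2700]);
translate([0, 150, 0]) cube([150, 3700, 2700]);
translate([5350, 150, 0]) cube([150, 3700, 2700]);
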